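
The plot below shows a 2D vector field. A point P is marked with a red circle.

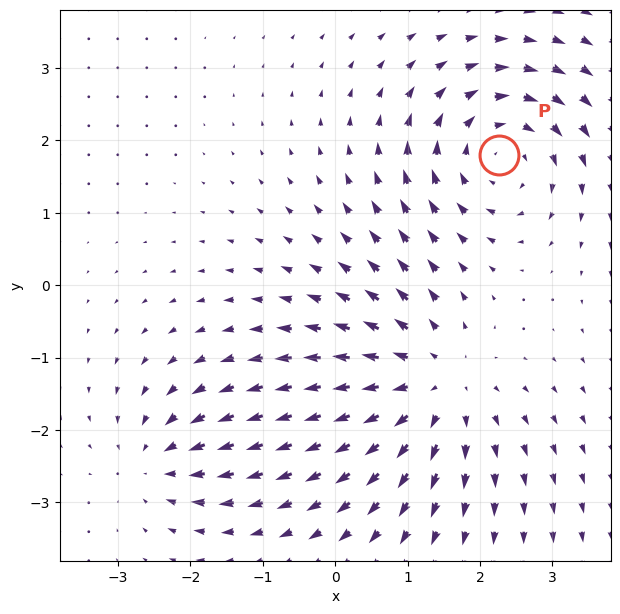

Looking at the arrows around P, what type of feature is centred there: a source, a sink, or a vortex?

At P (2.3, 1.8) the arrows circulate clockwise. Divergence ≈0, curl about -4 — near-zero divergence with nonzero curl is a vortex.

vortex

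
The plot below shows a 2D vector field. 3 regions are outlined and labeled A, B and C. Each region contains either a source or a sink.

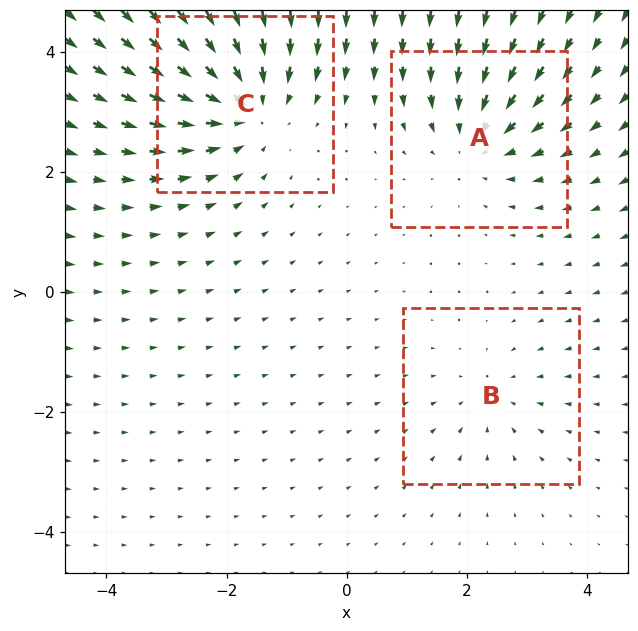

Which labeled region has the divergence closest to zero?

Divergence at each region's feature centre — A: about -3, B: about -2, C: about -4. Region B is closest to zero.

B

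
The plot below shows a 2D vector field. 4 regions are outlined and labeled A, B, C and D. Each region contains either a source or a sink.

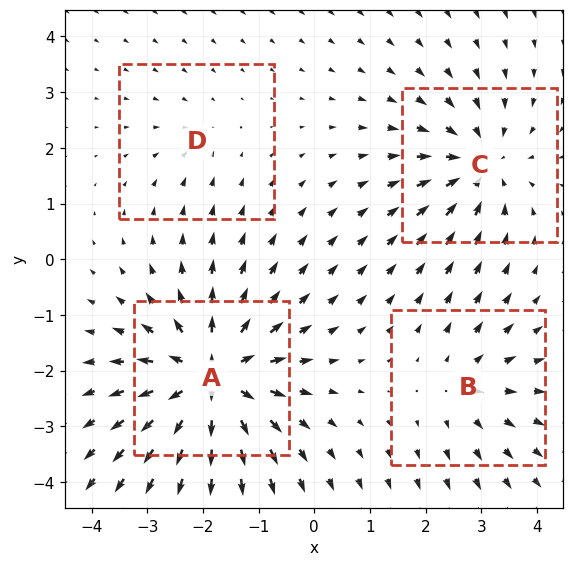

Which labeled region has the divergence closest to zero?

Divergence at each region's feature centre — A: about +7, B: about +3, C: about -5, D: about -2. Region D is closest to zero.

D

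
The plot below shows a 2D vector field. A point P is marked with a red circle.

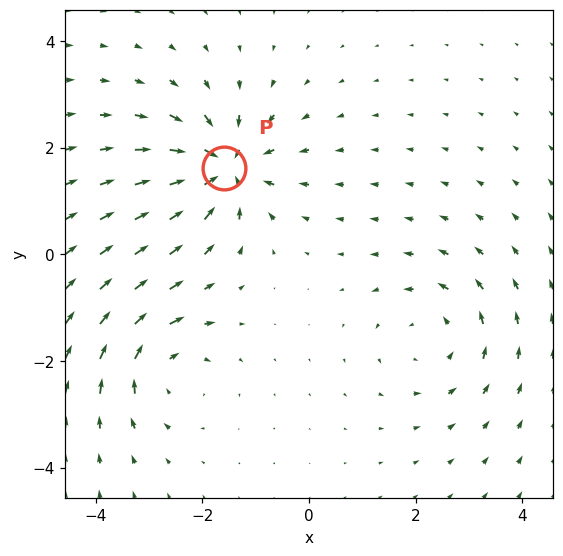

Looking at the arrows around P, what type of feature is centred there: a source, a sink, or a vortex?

sink

At P (-1.6, 1.6) the arrows converge inward. Divergence about -6, curl ≈0 — negative divergence with near-zero curl is a sink.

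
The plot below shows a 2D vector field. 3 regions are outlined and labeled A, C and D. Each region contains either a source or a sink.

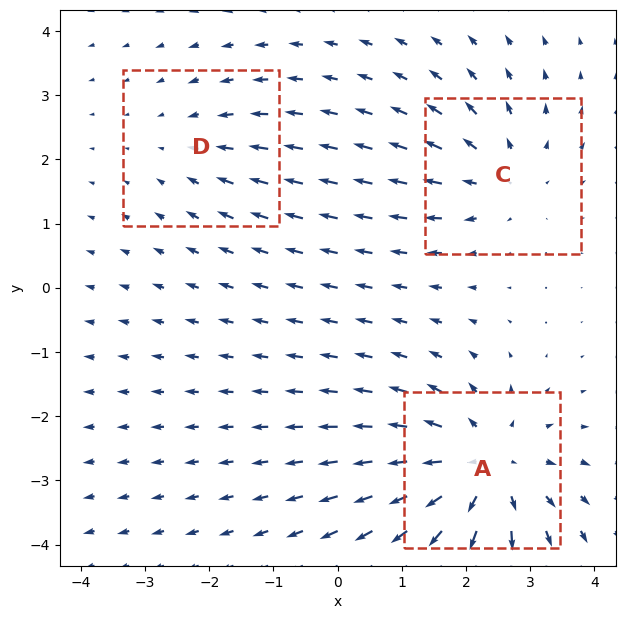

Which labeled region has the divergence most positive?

Divergence at each region's feature centre — A: about +5, C: about +3, D: about -2. Region A is most positive.

A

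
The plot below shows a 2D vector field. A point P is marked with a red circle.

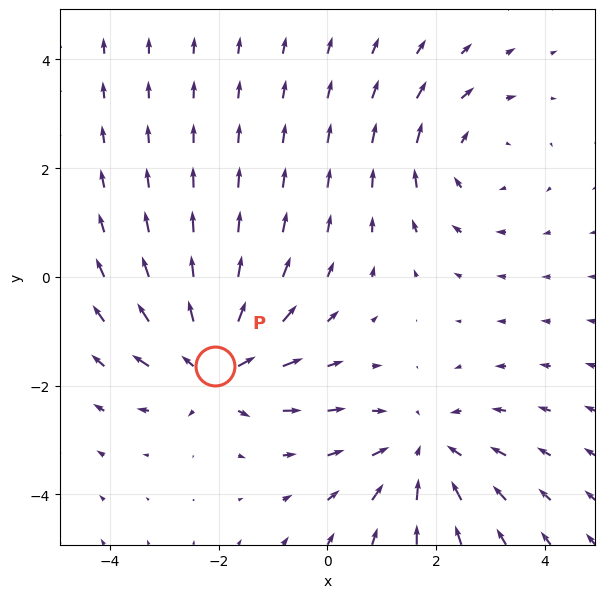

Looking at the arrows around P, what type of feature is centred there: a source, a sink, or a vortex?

source

At P (-2.1, -1.6) the arrows spread outward. Divergence about +5, curl ≈0 — positive divergence with near-zero curl is a source.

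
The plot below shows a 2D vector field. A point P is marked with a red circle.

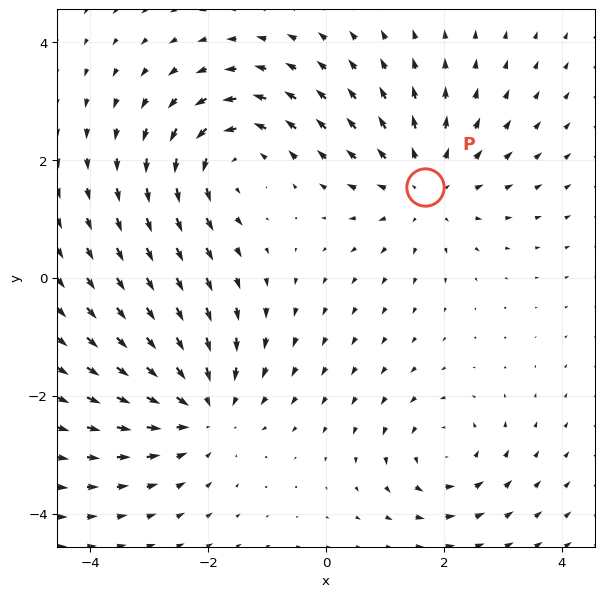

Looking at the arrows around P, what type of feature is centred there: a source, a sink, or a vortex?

At P (1.7, 1.5) the arrows spread outward. Divergence about +3, curl ≈0 — positive divergence with near-zero curl is a source.

source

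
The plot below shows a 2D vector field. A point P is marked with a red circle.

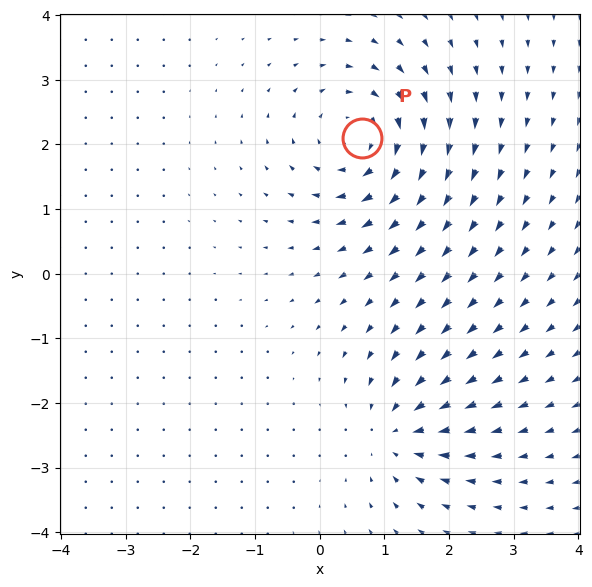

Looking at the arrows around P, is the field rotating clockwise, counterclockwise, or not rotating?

clockwise

Near P at (0.7, 2.1) the arrows circulate clockwise. The curl (z-component) there is about -4; negative curl means clockwise rotation.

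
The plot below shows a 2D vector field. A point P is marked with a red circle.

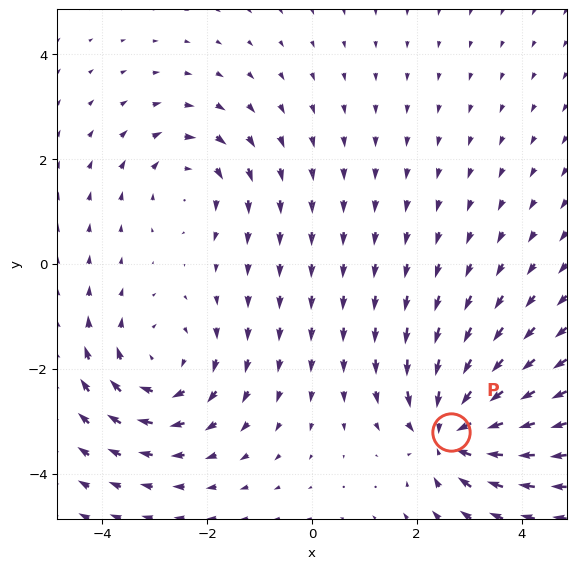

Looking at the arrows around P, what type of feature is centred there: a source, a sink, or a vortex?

At P (2.7, -3.2) the arrows converge inward. Divergence about -7, curl ≈0 — negative divergence with near-zero curl is a sink.

sink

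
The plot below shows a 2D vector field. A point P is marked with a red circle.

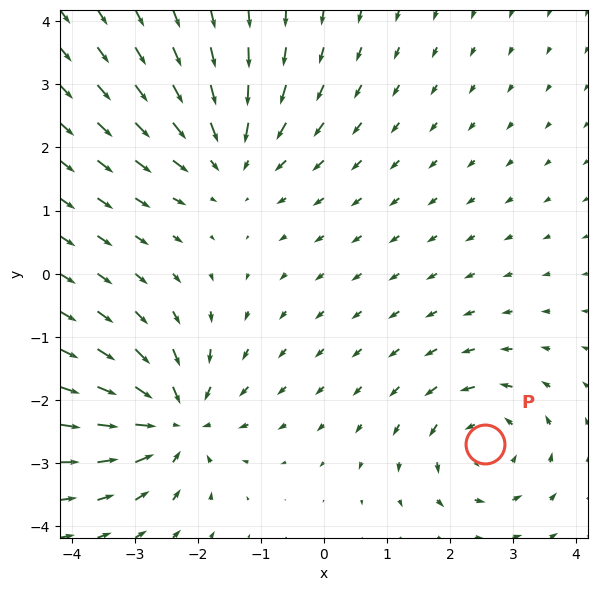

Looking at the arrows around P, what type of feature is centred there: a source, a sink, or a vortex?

At P (2.6, -2.7) the arrows circulate counterclockwise. Divergence ≈0, curl about +4 — near-zero divergence with nonzero curl is a vortex.

vortex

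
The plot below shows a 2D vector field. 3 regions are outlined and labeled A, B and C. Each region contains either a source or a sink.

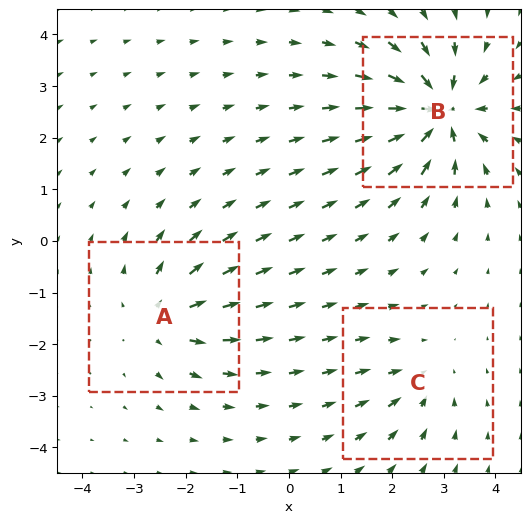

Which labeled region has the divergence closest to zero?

C

Divergence at each region's feature centre — A: about +4, B: about -7, C: about -3. Region C is closest to zero.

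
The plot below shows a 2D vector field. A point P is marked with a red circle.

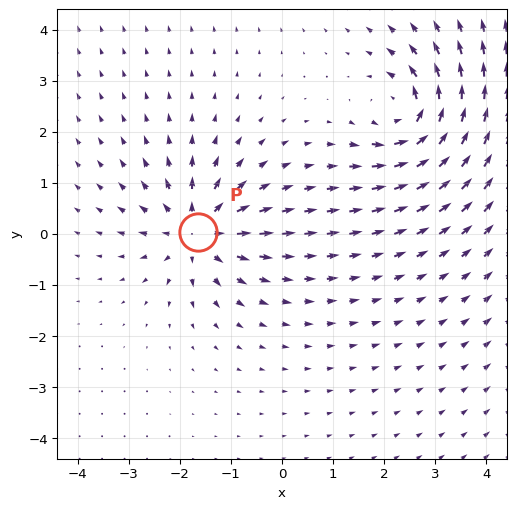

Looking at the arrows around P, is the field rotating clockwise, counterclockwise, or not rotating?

Near P at (-1.6, 0.0) the arrows show no circulation. The curl there is ≈0.

not rotating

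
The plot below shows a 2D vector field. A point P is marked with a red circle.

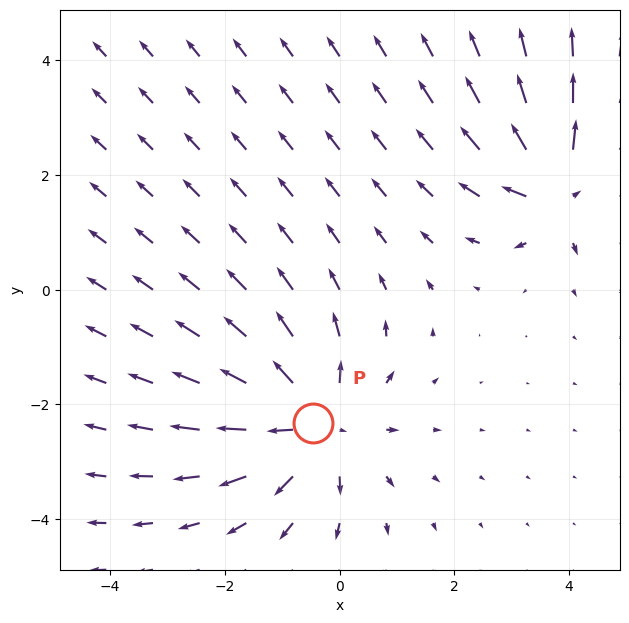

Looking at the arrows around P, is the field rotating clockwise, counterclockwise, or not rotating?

not rotating

Near P at (-0.5, -2.3) the arrows show no circulation. The curl there is ≈0.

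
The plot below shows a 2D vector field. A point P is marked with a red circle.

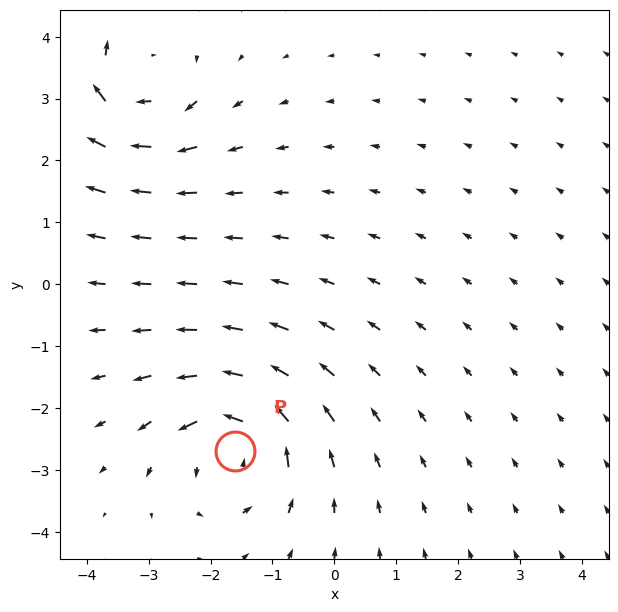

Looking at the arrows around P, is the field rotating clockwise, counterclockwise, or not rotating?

counterclockwise

Near P at (-1.6, -2.7) the arrows circulate counterclockwise. The curl (z-component) there is about +5; positive curl means counterclockwise rotation.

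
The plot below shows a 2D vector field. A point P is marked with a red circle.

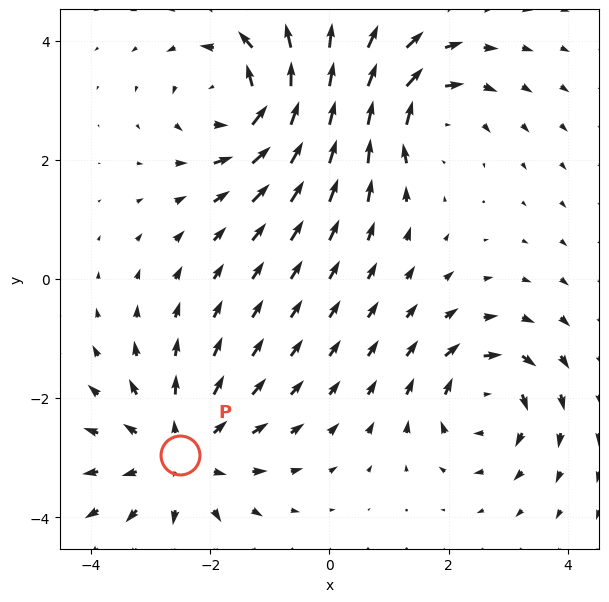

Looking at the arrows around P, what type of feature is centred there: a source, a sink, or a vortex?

At P (-2.5, -3.0) the arrows spread outward. Divergence about +4, curl ≈0 — positive divergence with near-zero curl is a source.

source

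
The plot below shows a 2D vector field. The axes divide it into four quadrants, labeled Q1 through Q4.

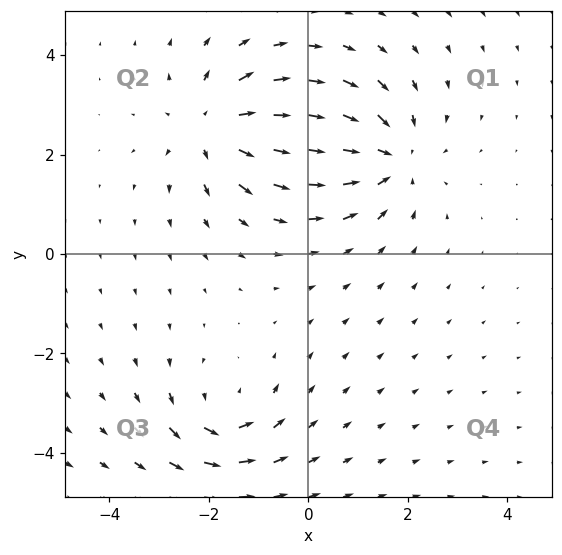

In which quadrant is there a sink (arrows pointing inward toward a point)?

The sink sits at approximately (1.6, 1.9), which lies in quadrant Q1. The divergence there is about -4, negative as expected for a sink.

Q1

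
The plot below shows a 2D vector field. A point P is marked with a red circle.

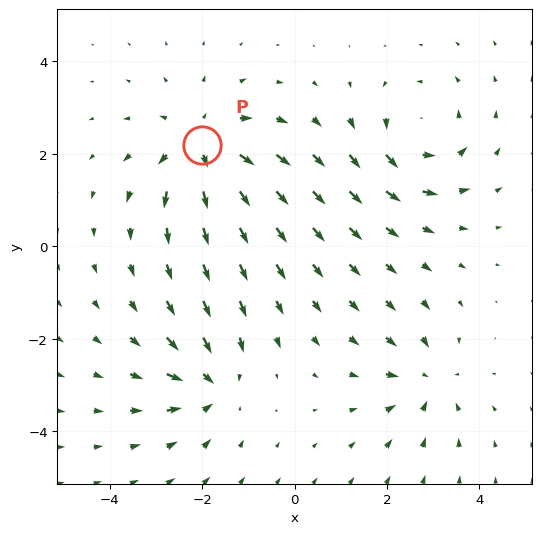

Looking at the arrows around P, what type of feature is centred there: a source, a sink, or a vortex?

At P (-2.0, 2.2) the arrows spread outward. Divergence about +5, curl ≈0 — positive divergence with near-zero curl is a source.

source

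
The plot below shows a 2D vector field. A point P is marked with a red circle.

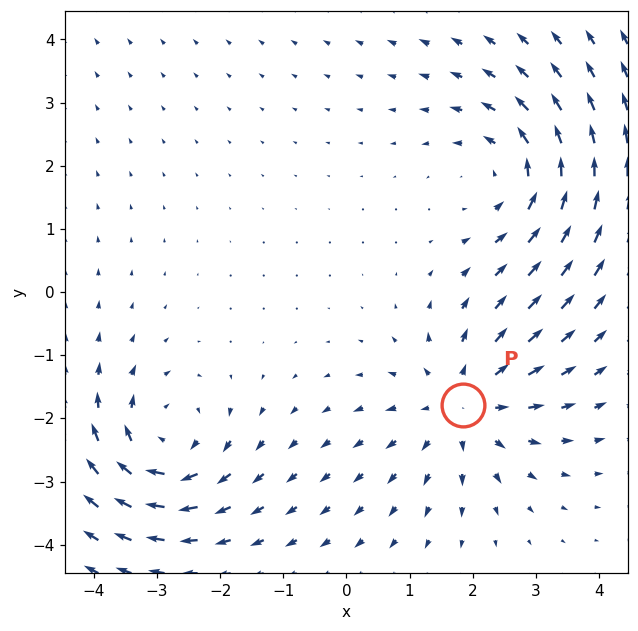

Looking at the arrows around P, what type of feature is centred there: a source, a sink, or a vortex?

At P (1.9, -1.8) the arrows spread outward. Divergence about +4, curl ≈0 — positive divergence with near-zero curl is a source.

source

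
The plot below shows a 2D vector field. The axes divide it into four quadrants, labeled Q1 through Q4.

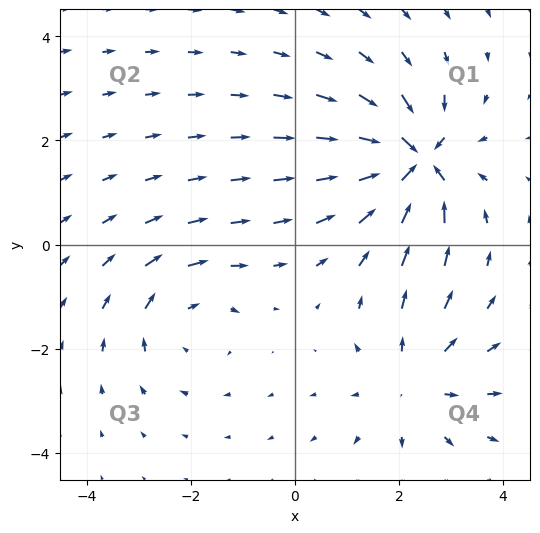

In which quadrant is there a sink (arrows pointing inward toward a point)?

Q1

The sink sits at approximately (2.3, 1.6), which lies in quadrant Q1. The divergence there is about -7, negative as expected for a sink.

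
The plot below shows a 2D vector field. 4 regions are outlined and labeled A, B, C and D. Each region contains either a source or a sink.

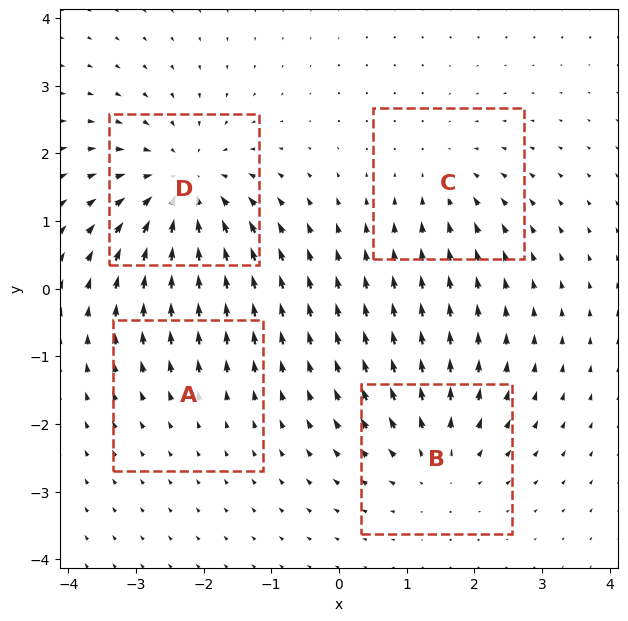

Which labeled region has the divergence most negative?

D

Divergence at each region's feature centre — A: about +2, B: about +4, C: about -3, D: about -6. Region D is most negative.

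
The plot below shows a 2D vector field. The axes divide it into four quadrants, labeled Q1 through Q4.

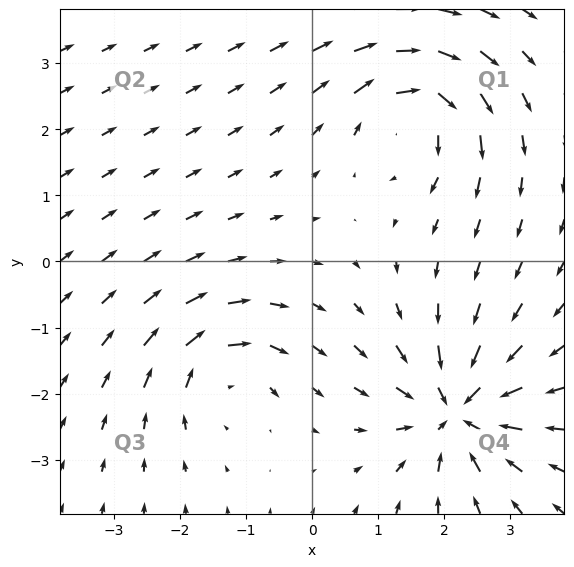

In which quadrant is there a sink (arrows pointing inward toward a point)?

Q4

The sink sits at approximately (2.2, -2.3), which lies in quadrant Q4. The divergence there is about -6, negative as expected for a sink.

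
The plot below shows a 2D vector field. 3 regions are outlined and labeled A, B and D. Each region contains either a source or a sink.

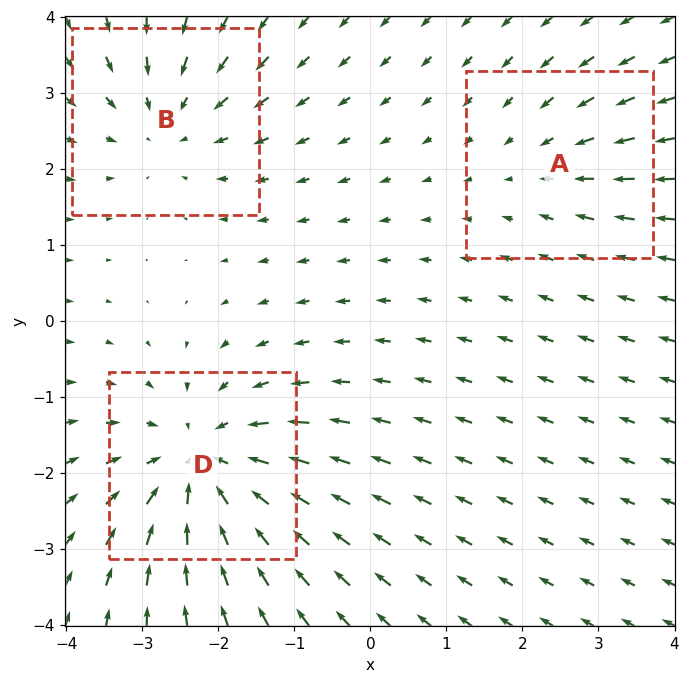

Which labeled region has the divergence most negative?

Divergence at each region's feature centre — A: about -2, B: about -3, D: about -4. Region D is most negative.

D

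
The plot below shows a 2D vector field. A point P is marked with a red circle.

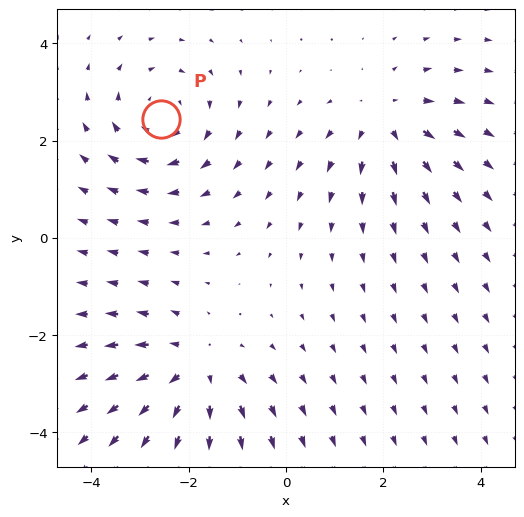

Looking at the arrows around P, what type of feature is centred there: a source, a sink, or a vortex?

At P (-2.6, 2.5) the arrows circulate clockwise. Divergence ≈0, curl about -3 — near-zero divergence with nonzero curl is a vortex.

vortex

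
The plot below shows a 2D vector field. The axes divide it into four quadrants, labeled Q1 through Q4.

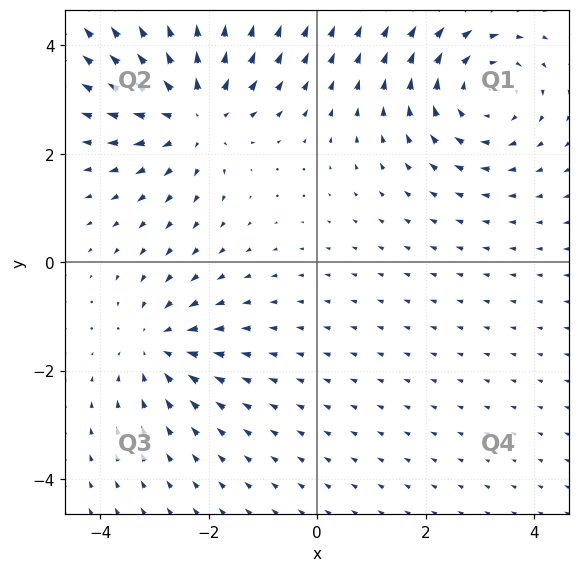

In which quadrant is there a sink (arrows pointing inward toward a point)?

The sink sits at approximately (-2.9, -1.5), which lies in quadrant Q3. The divergence there is about -3, negative as expected for a sink.

Q3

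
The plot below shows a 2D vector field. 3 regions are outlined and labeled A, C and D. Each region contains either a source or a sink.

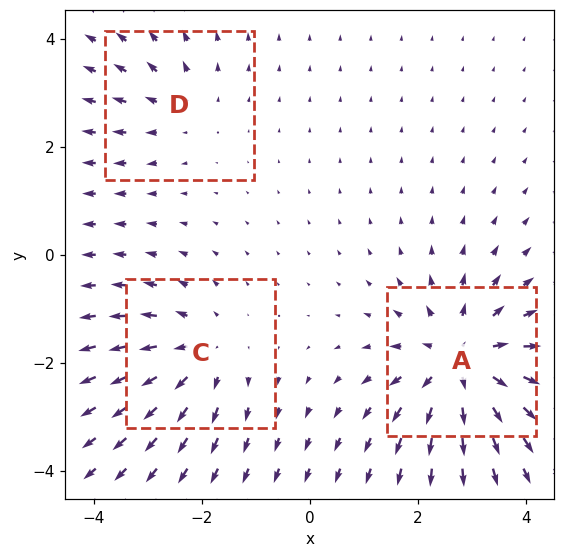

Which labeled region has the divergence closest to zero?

Divergence at each region's feature centre — A: about +5, C: about +3, D: about +2. Region D is closest to zero.

D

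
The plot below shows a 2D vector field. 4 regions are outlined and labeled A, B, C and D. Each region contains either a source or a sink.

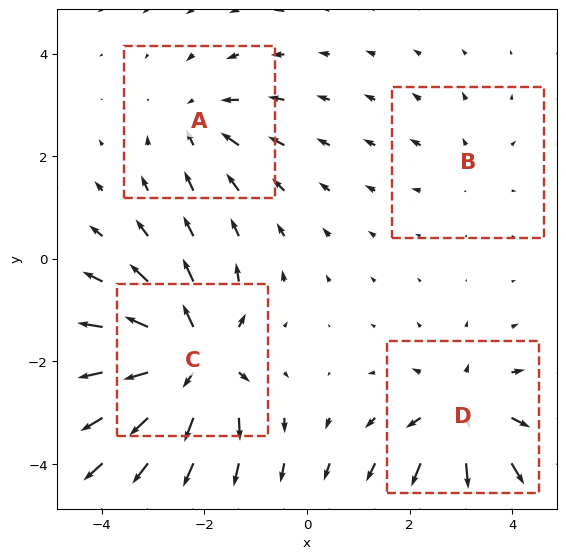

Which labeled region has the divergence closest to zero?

Divergence at each region's feature centre — A: about -4, B: about +2, C: about +8, D: about +6. Region B is closest to zero.

B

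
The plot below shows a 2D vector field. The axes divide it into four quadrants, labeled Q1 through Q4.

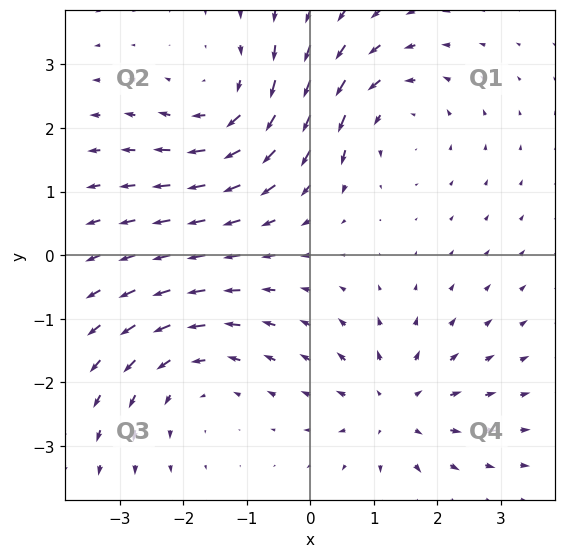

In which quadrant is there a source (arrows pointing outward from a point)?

Q4

The source sits at approximately (1.3, -2.4), which lies in quadrant Q4. The divergence there is about +3, positive as expected for a source.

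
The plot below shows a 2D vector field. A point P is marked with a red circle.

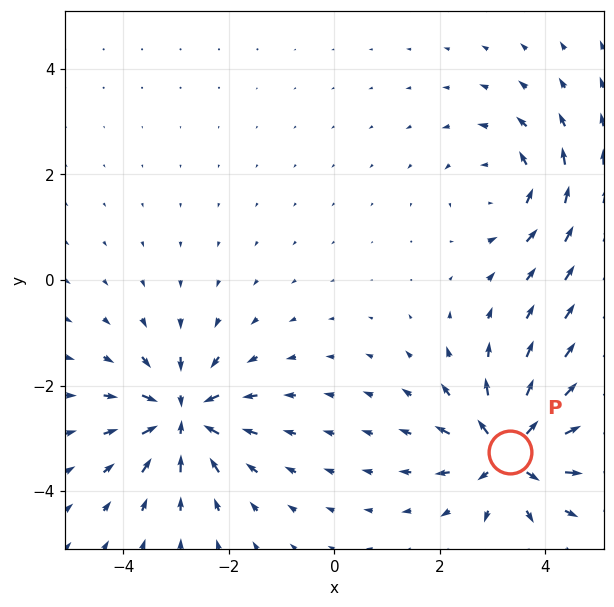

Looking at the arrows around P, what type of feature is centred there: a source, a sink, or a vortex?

source

At P (3.3, -3.3) the arrows spread outward. Divergence about +6, curl ≈0 — positive divergence with near-zero curl is a source.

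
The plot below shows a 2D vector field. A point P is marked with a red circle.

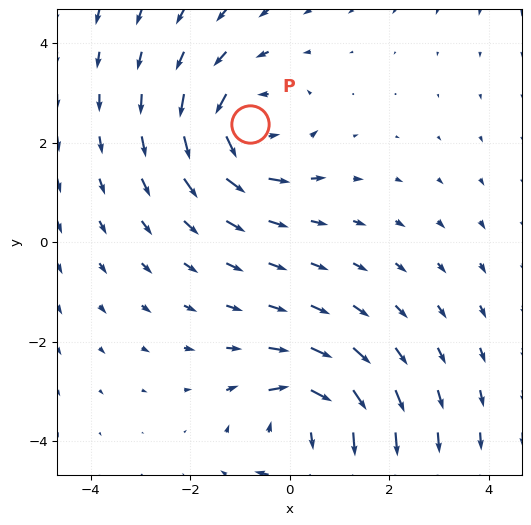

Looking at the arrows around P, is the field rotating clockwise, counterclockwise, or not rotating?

Near P at (-0.8, 2.4) the arrows circulate counterclockwise. The curl (z-component) there is about +3; positive curl means counterclockwise rotation.

counterclockwise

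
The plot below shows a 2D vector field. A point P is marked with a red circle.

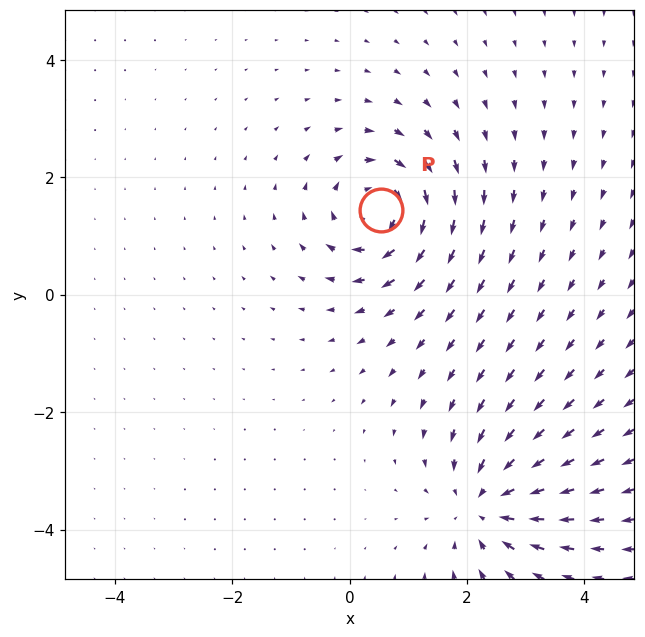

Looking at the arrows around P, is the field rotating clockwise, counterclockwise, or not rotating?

Near P at (0.5, 1.4) the arrows circulate clockwise. The curl (z-component) there is about -7; negative curl means clockwise rotation.

clockwise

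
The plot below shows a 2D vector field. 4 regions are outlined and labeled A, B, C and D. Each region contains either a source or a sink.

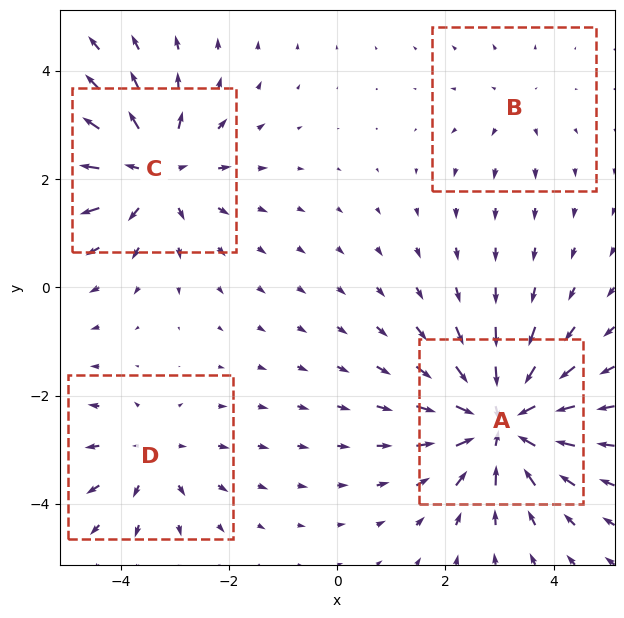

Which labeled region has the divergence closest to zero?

Divergence at each region's feature centre — A: about -7, B: about +2, C: about +5, D: about +3. Region B is closest to zero.

B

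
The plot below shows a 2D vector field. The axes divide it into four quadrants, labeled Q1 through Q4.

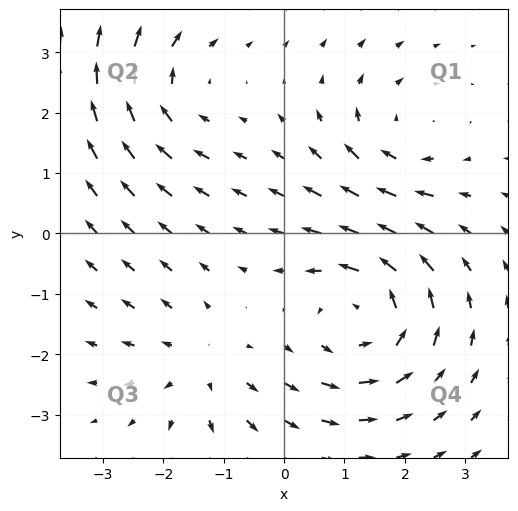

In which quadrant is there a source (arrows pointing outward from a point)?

Q3

The source sits at approximately (-1.4, -2.2), which lies in quadrant Q3. The divergence there is about +2, positive as expected for a source.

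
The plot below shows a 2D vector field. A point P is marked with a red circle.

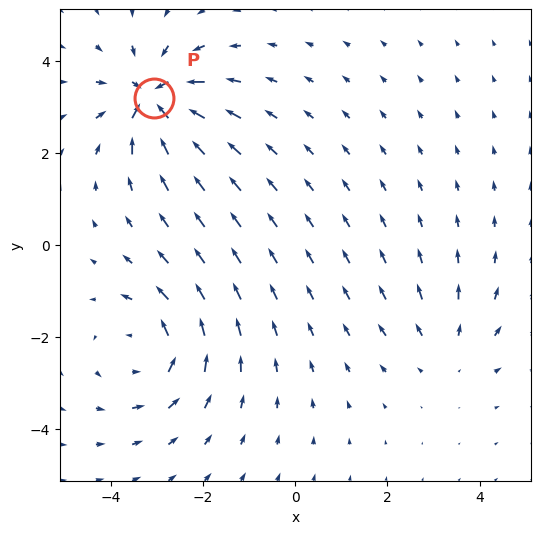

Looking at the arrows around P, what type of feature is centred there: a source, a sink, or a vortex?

At P (-3.1, 3.2) the arrows converge inward. Divergence about -7, curl ≈0 — negative divergence with near-zero curl is a sink.

sink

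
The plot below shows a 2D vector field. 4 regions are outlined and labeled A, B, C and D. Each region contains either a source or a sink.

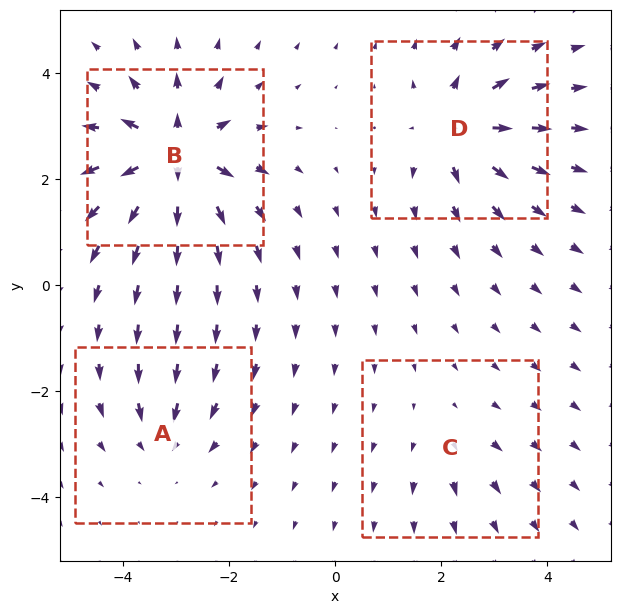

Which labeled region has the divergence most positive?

Divergence at each region's feature centre — A: about -4, B: about +9, C: about +2, D: about +6. Region B is most positive.

B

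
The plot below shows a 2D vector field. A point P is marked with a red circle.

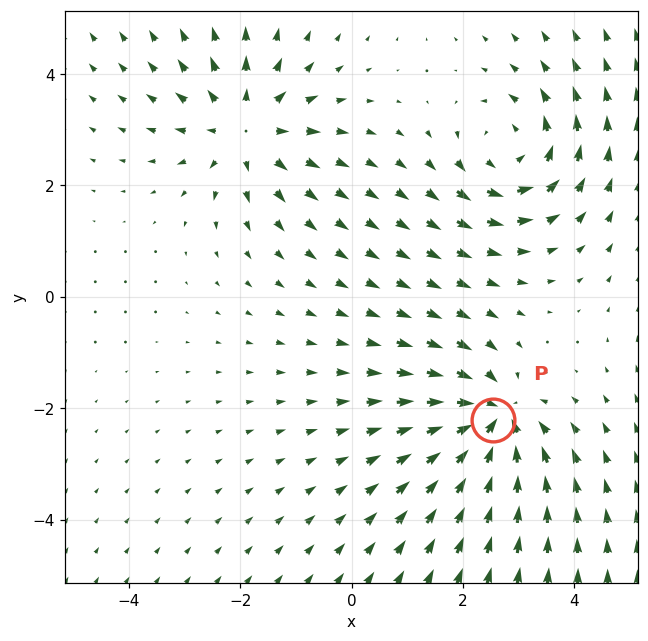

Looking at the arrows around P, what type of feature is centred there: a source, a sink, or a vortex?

sink

At P (2.5, -2.2) the arrows converge inward. Divergence about -5, curl ≈0 — negative divergence with near-zero curl is a sink.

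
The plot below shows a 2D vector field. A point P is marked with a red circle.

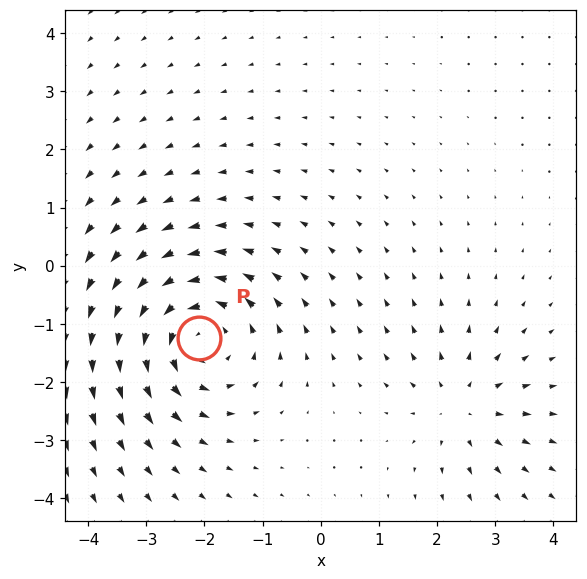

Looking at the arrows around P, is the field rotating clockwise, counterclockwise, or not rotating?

counterclockwise

Near P at (-2.1, -1.2) the arrows circulate counterclockwise. The curl (z-component) there is about +5; positive curl means counterclockwise rotation.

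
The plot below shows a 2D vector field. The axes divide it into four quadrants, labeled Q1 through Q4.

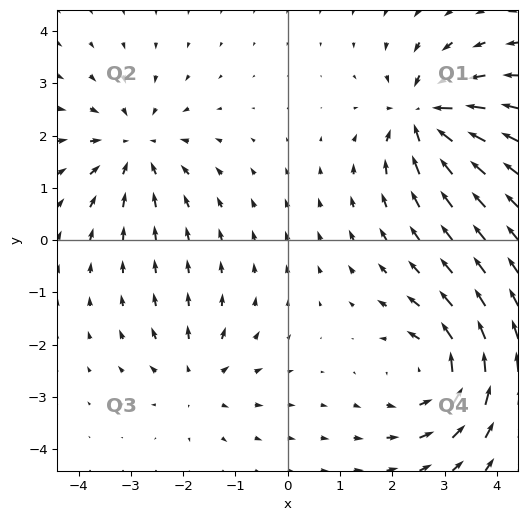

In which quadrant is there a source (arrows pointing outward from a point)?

Q3

The source sits at approximately (-1.7, -2.7), which lies in quadrant Q3. The divergence there is about +4, positive as expected for a source.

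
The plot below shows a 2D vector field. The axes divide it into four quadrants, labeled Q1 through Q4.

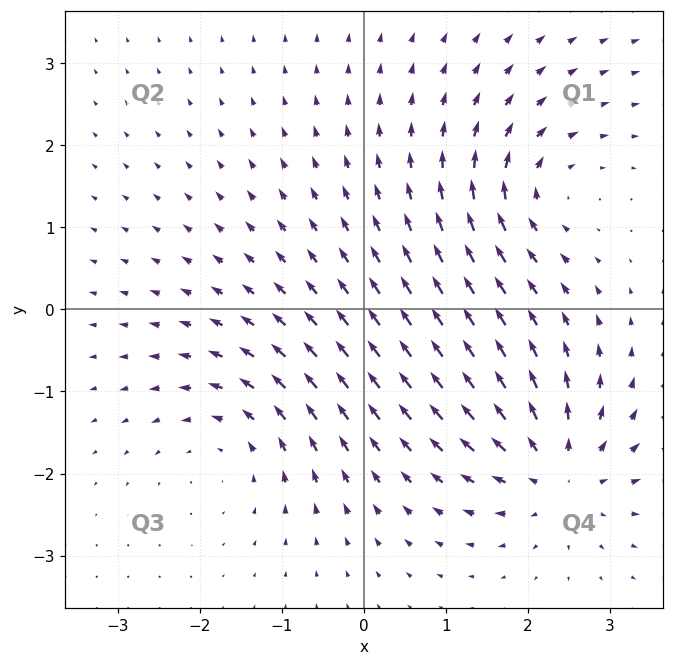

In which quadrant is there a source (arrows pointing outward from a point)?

Q4

The source sits at approximately (2.3, -2.0), which lies in quadrant Q4. The divergence there is about +6, positive as expected for a source.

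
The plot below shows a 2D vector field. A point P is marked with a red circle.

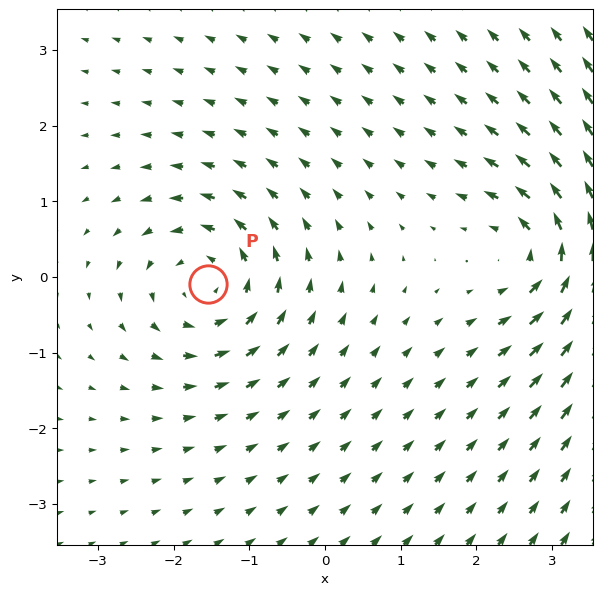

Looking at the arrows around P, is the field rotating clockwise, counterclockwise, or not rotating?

counterclockwise

Near P at (-1.5, -0.1) the arrows circulate counterclockwise. The curl (z-component) there is about +3; positive curl means counterclockwise rotation.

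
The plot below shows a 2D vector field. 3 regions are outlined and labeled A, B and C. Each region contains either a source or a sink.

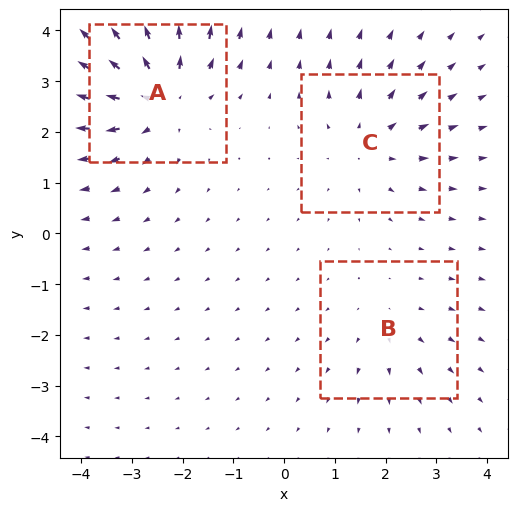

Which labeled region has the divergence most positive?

Divergence at each region's feature centre — A: about +4, B: about +2, C: about +3. Region A is most positive.

A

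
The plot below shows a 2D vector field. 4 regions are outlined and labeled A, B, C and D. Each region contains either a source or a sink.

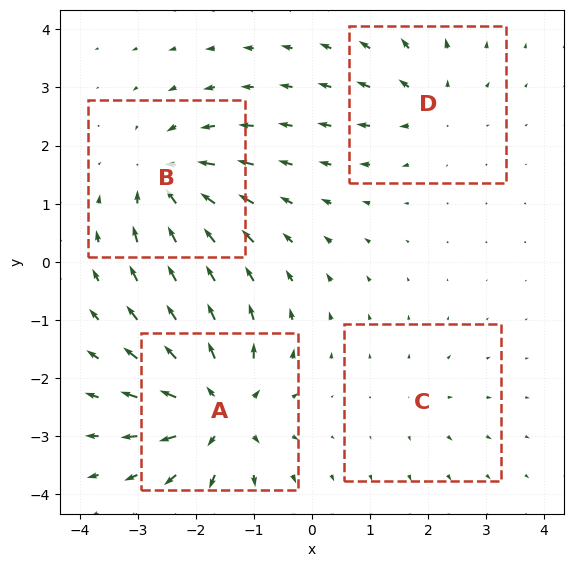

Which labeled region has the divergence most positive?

A

Divergence at each region's feature centre — A: about +8, B: about -6, C: about +2, D: about +4. Region A is most positive.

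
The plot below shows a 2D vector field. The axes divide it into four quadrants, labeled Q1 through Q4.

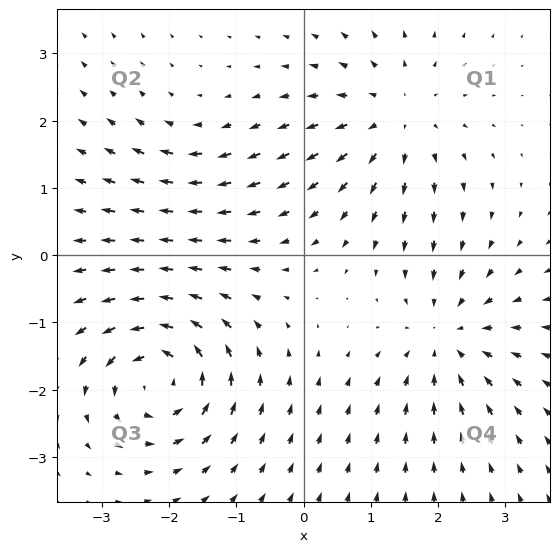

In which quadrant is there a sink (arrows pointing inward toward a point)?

The sink sits at approximately (2.1, -1.2), which lies in quadrant Q4. The divergence there is about -4, negative as expected for a sink.

Q4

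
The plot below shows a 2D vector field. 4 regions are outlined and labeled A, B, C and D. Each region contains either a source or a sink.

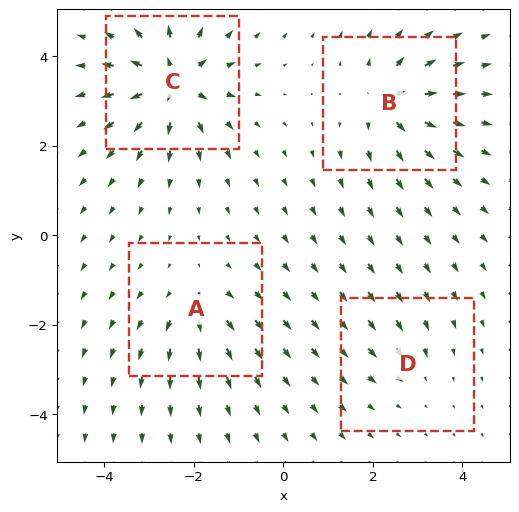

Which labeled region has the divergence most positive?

C

Divergence at each region's feature centre — A: about +4, B: about +6, C: about +8, D: about -3. Region C is most positive.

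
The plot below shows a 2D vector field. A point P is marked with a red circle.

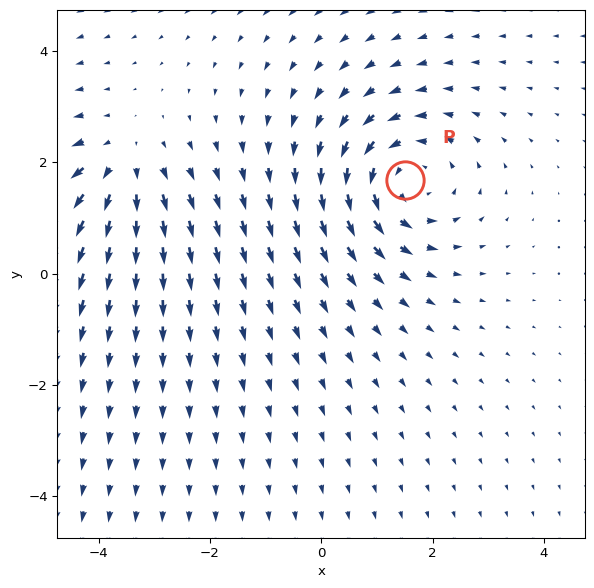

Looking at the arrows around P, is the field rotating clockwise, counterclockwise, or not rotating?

counterclockwise

Near P at (1.5, 1.7) the arrows circulate counterclockwise. The curl (z-component) there is about +4; positive curl means counterclockwise rotation.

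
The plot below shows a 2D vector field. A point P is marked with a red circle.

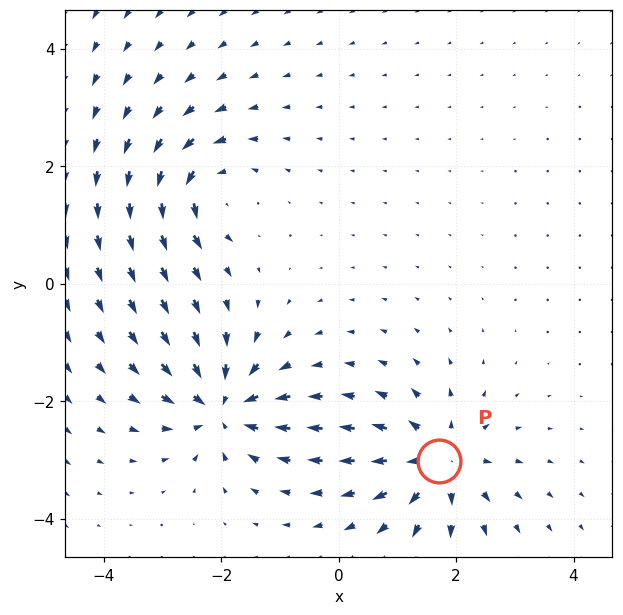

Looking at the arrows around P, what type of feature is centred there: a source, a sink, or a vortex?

source

At P (1.7, -3.0) the arrows spread outward. Divergence about +5, curl ≈0 — positive divergence with near-zero curl is a source.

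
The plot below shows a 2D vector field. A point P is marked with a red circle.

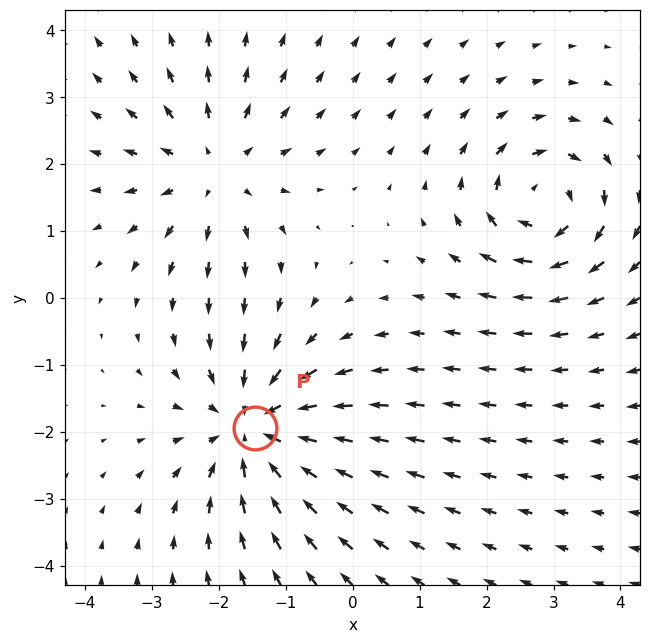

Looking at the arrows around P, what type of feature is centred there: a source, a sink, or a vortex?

At P (-1.5, -1.9) the arrows converge inward. Divergence about -4, curl ≈0 — negative divergence with near-zero curl is a sink.

sink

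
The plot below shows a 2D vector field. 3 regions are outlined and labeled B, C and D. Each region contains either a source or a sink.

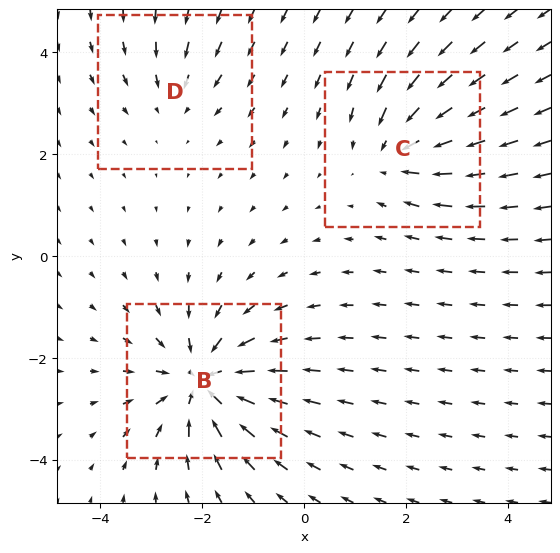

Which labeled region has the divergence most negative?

B

Divergence at each region's feature centre — B: about -5, C: about -3, D: about -2. Region B is most negative.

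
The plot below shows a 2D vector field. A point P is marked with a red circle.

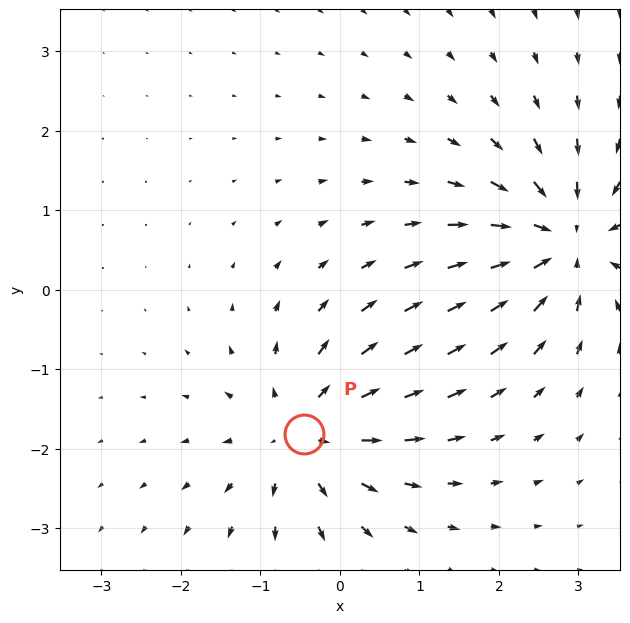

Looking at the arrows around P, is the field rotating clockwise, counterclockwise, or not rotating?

not rotating

Near P at (-0.4, -1.8) the arrows show no circulation. The curl there is ≈0.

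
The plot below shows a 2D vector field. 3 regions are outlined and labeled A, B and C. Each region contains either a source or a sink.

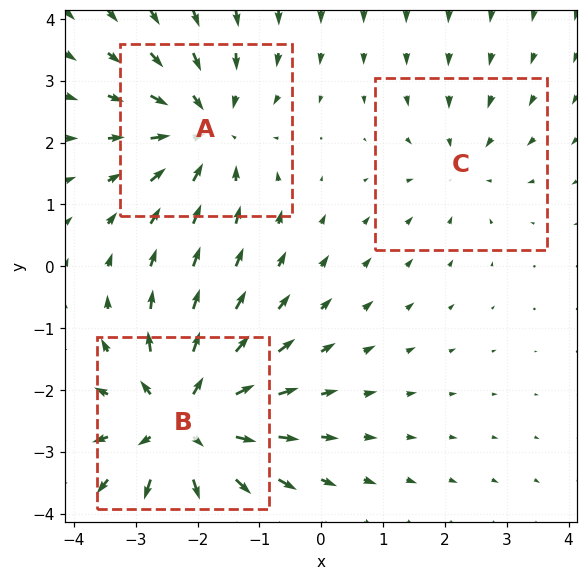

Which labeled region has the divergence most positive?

Divergence at each region's feature centre — A: about -3, B: about +4, C: about -2. Region B is most positive.

B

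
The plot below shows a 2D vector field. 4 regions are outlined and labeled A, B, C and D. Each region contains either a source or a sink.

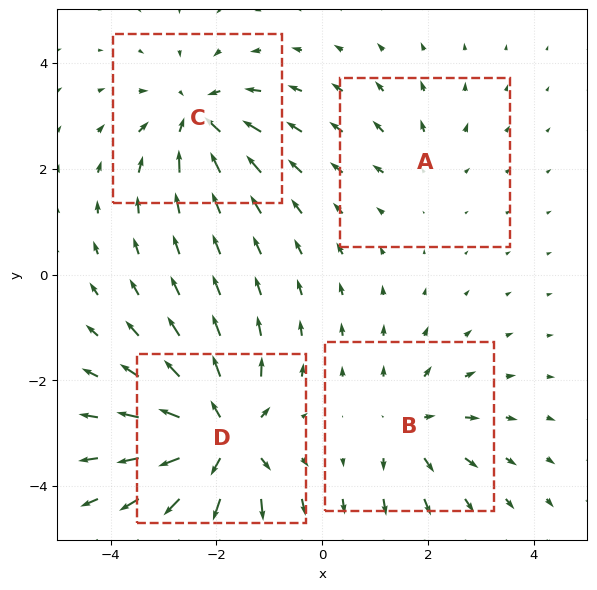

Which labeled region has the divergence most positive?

Divergence at each region's feature centre — A: about +2, B: about +4, C: about -5, D: about +7. Region D is most positive.

D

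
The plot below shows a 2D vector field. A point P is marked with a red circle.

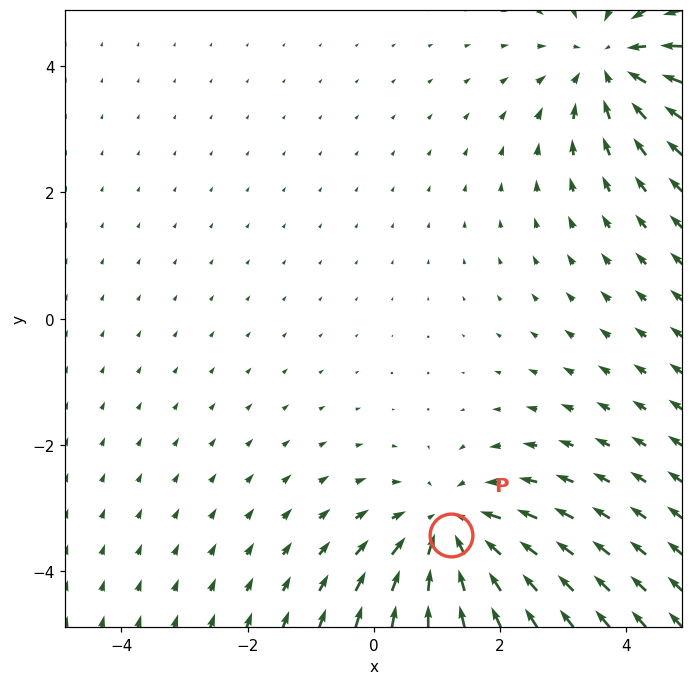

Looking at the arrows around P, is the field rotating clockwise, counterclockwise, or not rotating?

not rotating

Near P at (1.2, -3.4) the arrows show no circulation. The curl there is ≈0.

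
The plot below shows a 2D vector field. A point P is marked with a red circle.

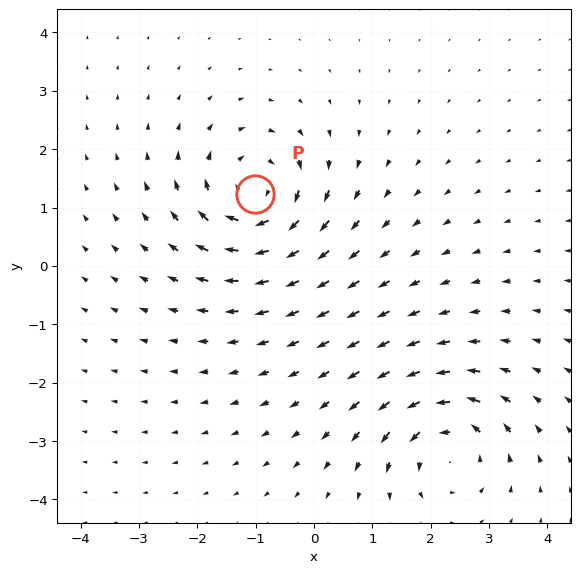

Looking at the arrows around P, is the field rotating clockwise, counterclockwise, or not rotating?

Near P at (-1.0, 1.2) the arrows circulate clockwise. The curl (z-component) there is about -5; negative curl means clockwise rotation.

clockwise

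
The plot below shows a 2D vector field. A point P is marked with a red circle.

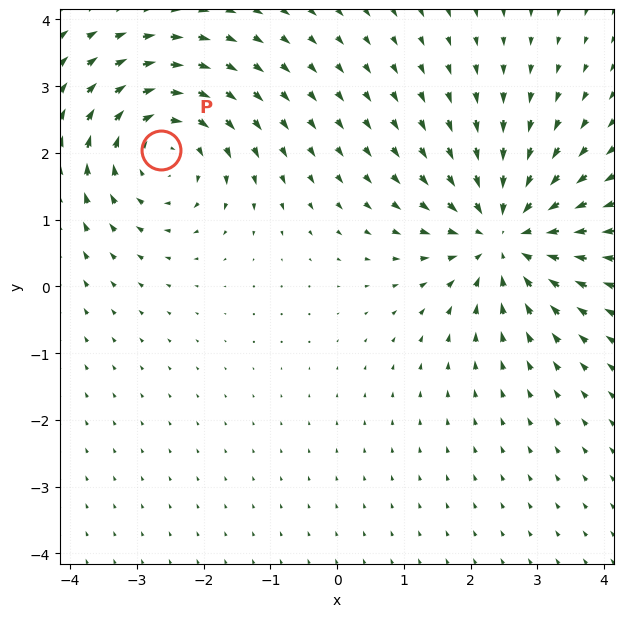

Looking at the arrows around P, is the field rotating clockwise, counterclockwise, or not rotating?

Near P at (-2.6, 2.0) the arrows circulate clockwise. The curl (z-component) there is about -4; negative curl means clockwise rotation.

clockwise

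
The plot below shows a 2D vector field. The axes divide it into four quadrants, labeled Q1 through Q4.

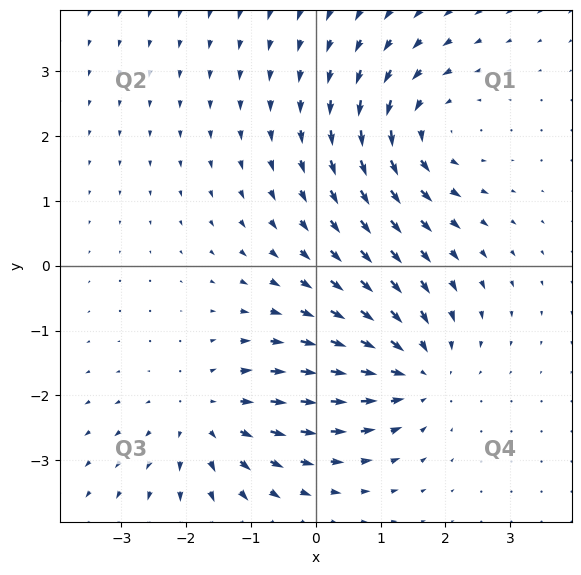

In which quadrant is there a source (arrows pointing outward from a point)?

The source sits at approximately (-1.7, -2.3), which lies in quadrant Q3. The divergence there is about +2, positive as expected for a source.

Q3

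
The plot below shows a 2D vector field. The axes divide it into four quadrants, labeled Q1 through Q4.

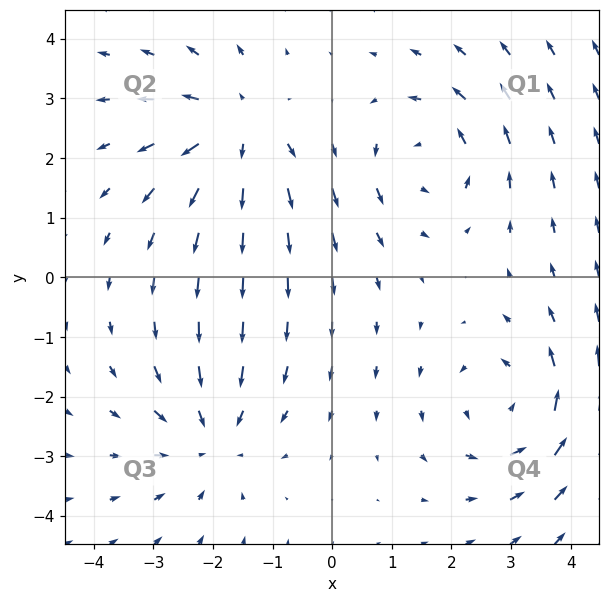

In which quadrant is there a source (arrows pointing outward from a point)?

The source sits at approximately (-1.6, 2.5), which lies in quadrant Q2. The divergence there is about +5, positive as expected for a source.

Q2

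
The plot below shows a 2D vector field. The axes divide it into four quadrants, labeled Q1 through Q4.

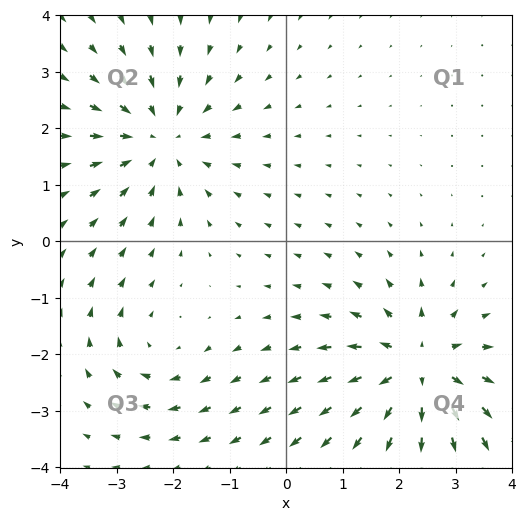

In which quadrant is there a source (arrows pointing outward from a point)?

The source sits at approximately (2.3, -2.3), which lies in quadrant Q4. The divergence there is about +6, positive as expected for a source.

Q4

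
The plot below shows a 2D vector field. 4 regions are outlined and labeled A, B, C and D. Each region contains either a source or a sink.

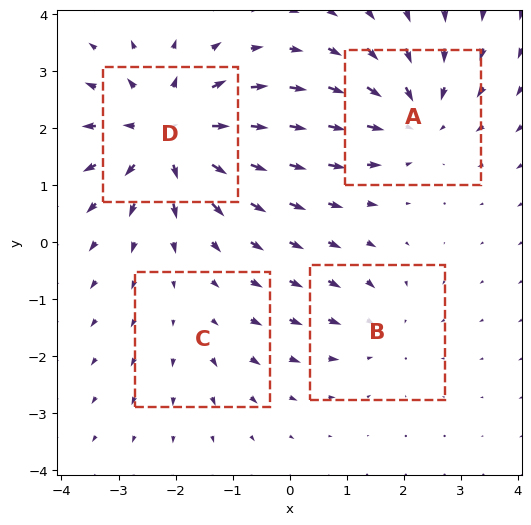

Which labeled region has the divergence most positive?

Divergence at each region's feature centre — A: about -5, B: about -3, C: about +2, D: about +7. Region D is most positive.

D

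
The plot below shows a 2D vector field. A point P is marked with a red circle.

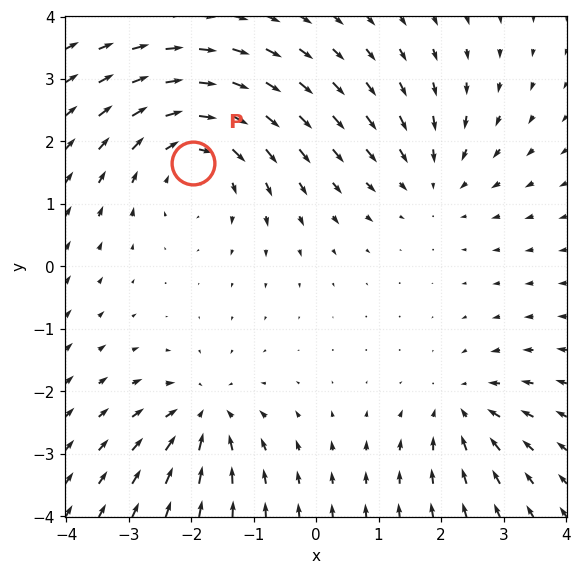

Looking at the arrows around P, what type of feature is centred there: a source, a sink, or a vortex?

vortex

At P (-2.0, 1.7) the arrows circulate clockwise. Divergence ≈0, curl about -4 — near-zero divergence with nonzero curl is a vortex.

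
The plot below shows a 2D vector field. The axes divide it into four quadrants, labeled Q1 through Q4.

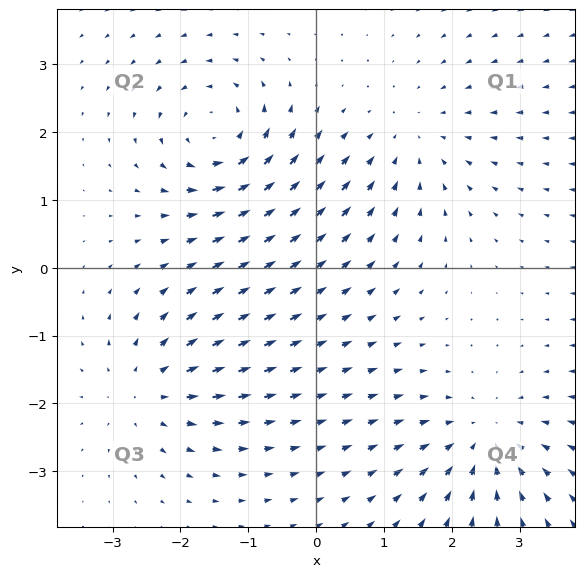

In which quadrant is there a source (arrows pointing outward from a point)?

Q3

The source sits at approximately (-2.5, -1.8), which lies in quadrant Q3. The divergence there is about +4, positive as expected for a source.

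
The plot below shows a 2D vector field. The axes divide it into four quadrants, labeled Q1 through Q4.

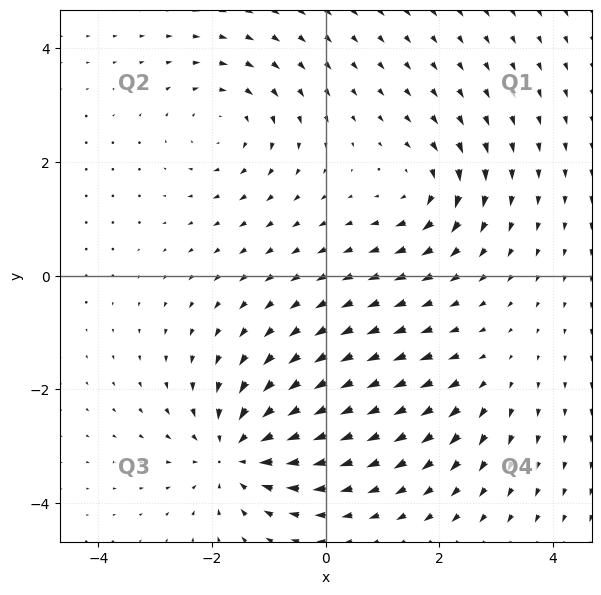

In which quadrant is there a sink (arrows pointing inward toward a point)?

Q3

The sink sits at approximately (-1.6, -3.1), which lies in quadrant Q3. The divergence there is about -5, negative as expected for a sink.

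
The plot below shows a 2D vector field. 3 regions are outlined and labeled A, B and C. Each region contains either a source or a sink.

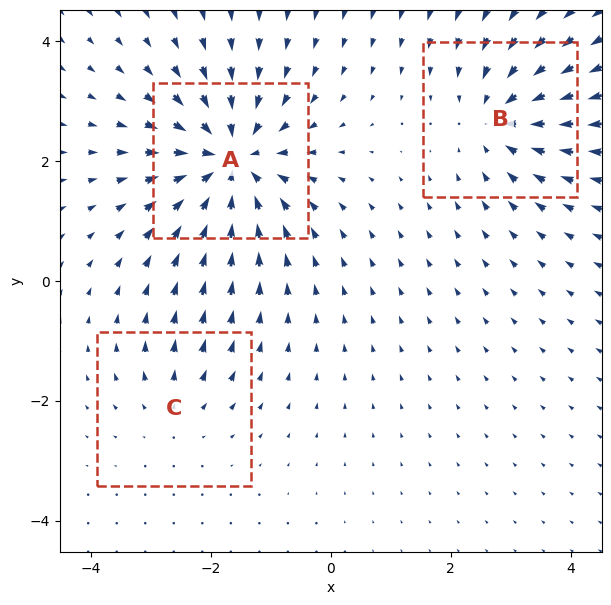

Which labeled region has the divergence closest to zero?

Divergence at each region's feature centre — A: about -5, B: about -4, C: about +2. Region C is closest to zero.

C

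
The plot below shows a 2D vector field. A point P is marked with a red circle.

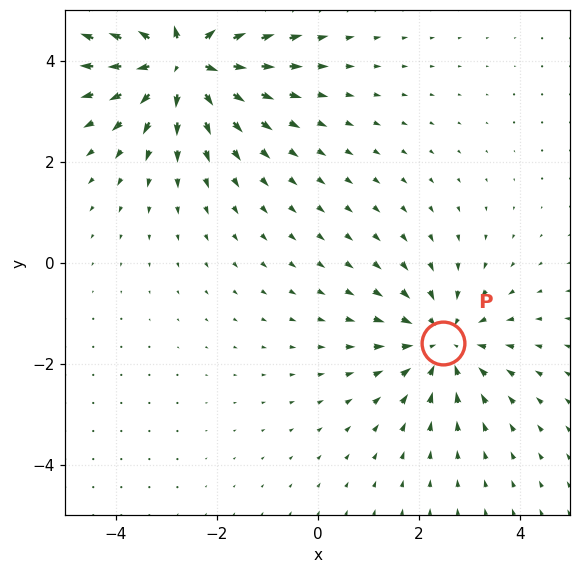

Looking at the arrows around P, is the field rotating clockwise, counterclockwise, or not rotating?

Near P at (2.5, -1.6) the arrows show no circulation. The curl there is ≈0.

not rotating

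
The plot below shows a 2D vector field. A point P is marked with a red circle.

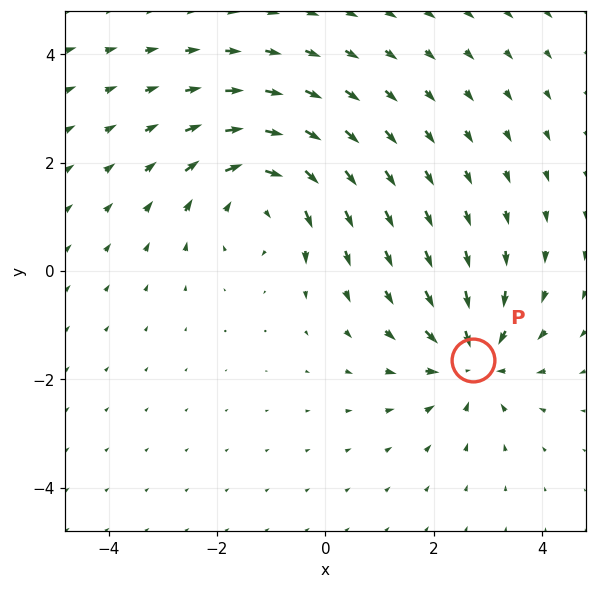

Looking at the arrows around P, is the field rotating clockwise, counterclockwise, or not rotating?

not rotating

Near P at (2.7, -1.6) the arrows show no circulation. The curl there is ≈0.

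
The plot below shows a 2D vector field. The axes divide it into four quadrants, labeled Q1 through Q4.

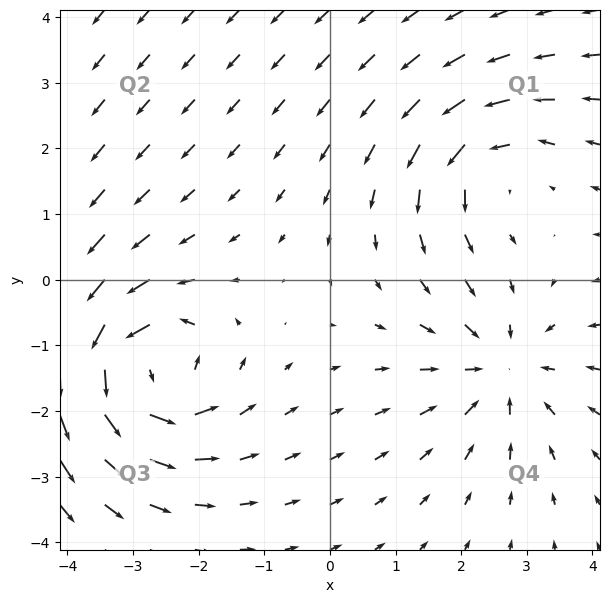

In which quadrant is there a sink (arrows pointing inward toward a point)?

Q4

The sink sits at approximately (2.6, -1.4), which lies in quadrant Q4. The divergence there is about -4, negative as expected for a sink.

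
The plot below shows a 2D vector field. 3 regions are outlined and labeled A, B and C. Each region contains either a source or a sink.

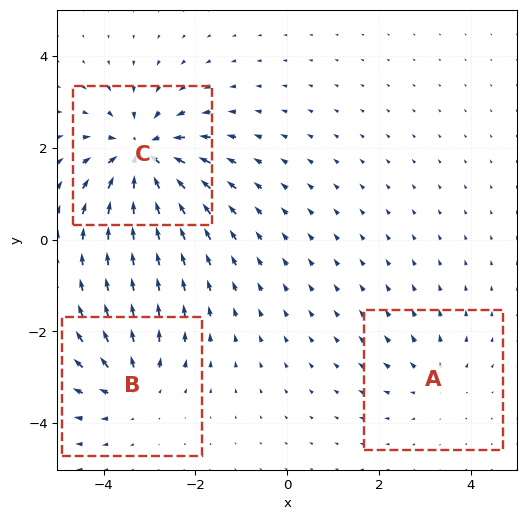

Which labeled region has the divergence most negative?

C

Divergence at each region's feature centre — A: about +2, B: about +3, C: about -5. Region C is most negative.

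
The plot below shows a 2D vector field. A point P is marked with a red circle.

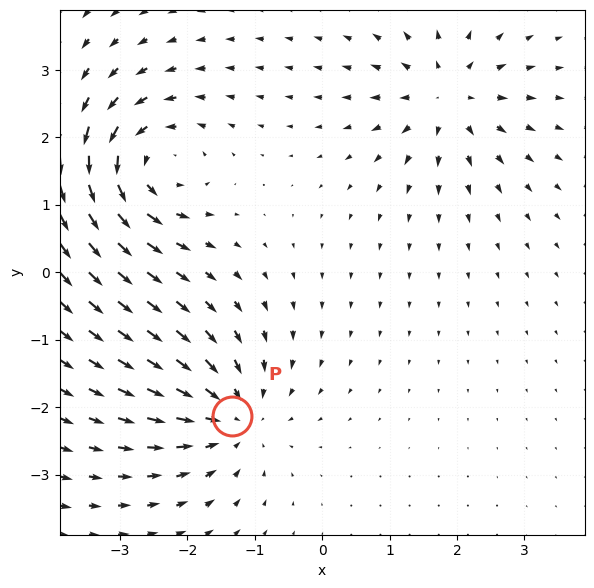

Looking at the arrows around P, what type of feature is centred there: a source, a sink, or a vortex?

sink

At P (-1.3, -2.1) the arrows converge inward. Divergence about -5, curl ≈0 — negative divergence with near-zero curl is a sink.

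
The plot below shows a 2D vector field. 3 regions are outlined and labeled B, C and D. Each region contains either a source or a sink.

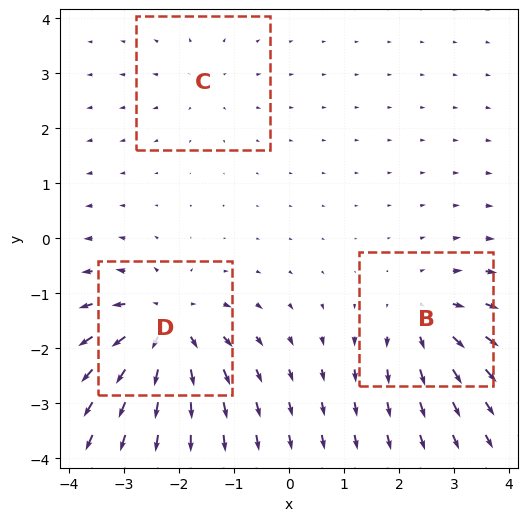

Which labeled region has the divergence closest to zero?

C

Divergence at each region's feature centre — B: about +4, C: about +2, D: about +5. Region C is closest to zero.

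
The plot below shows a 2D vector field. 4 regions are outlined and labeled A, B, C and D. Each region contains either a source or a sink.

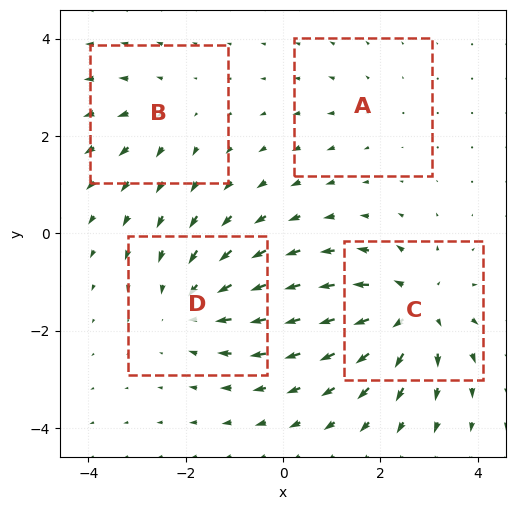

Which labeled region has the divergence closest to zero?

A

Divergence at each region's feature centre — A: about +2, B: about +3, C: about +7, D: about -5. Region A is closest to zero.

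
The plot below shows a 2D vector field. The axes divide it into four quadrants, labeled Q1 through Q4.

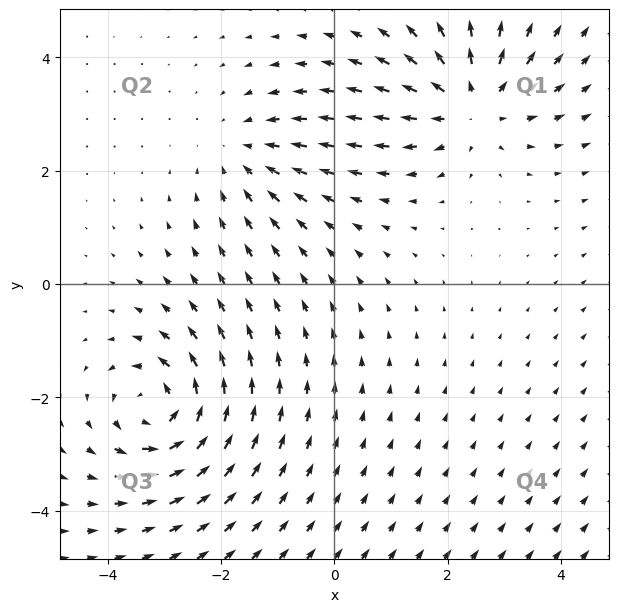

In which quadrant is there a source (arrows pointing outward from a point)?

The source sits at approximately (2.4, 3.2), which lies in quadrant Q1. The divergence there is about +4, positive as expected for a source.

Q1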